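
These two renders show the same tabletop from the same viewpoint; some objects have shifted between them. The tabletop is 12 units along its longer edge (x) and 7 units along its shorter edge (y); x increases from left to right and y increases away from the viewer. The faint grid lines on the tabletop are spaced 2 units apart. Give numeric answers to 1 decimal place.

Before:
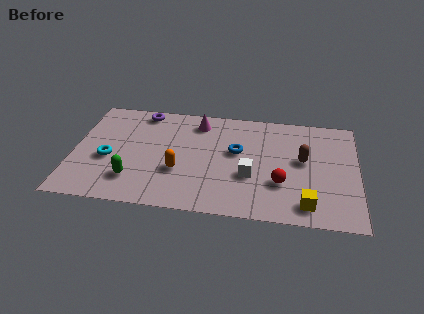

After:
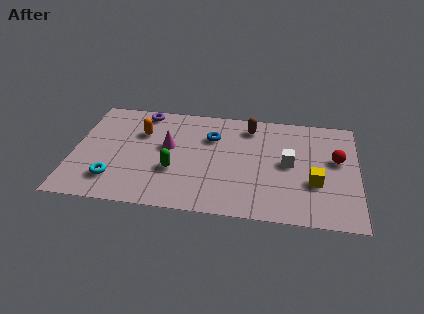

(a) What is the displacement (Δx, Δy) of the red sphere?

(2.3, 1.8)

The red sphere was at about (8.8, 2.3) and moved to about (11.1, 4.1).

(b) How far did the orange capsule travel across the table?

2.9

The orange capsule was near (4.5, 2.5) before and (2.8, 4.8) after, so it travelled √(1.7² + 2.3²) ≈ 2.9 units.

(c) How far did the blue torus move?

1.4

From (6.9, 4.1) to (5.8, 4.9), the blue torus covered √(1.1² + 0.8²) ≈ 1.4 units.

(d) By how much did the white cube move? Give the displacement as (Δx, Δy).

(1.6, 1.0)

The white cube started near (7.5, 2.6) and ended near (9.1, 3.6).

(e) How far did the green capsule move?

1.9

The green capsule was near (2.6, 1.7) before and (4.3, 2.5) after, so it travelled √(1.7² + 0.8²) ≈ 1.9 units.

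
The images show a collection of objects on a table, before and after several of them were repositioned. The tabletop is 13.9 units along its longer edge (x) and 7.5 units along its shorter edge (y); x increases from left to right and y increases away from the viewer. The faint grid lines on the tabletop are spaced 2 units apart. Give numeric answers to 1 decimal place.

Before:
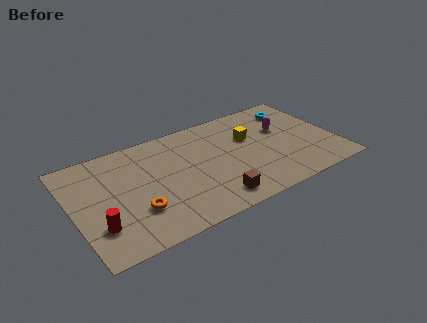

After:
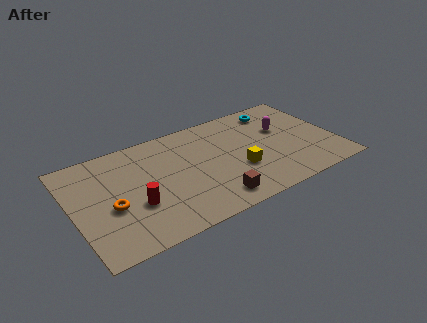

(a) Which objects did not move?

the magenta capsule and the brown cube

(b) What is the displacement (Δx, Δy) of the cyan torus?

(-1.0, 0.3)

The cyan torus was at about (12.2, 6.0) and moved to about (11.2, 6.3).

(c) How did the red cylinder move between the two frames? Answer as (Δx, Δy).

(2.0, 0.6)

From the two frames, the red cylinder sits at roughly (1.1, 2.1) before and (3.1, 2.7) after.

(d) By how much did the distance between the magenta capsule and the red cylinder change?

-2.1

They were about 10.5 units apart before and 8.4 after — 2.1 units closer together.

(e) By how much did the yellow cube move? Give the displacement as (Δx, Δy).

(-0.9, -2.1)

From the two frames, the yellow cube sits at roughly (9.5, 4.8) before and (8.6, 2.7) after.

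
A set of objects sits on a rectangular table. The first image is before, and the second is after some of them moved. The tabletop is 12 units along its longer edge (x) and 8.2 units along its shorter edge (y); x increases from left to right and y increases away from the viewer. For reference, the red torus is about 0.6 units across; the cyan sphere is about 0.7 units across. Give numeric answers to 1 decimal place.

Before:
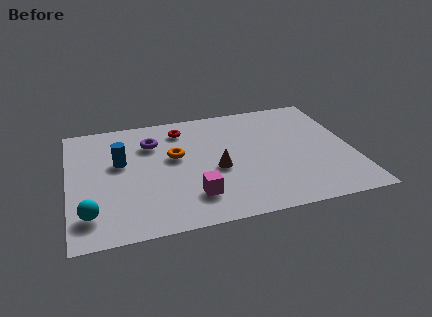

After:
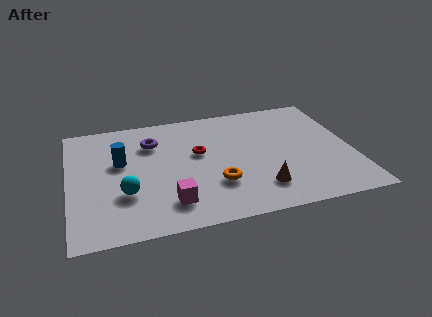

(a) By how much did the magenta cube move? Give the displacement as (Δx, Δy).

(-1.0, -0.2)

The magenta cube was at about (5.1, 1.9) and moved to about (4.1, 1.7).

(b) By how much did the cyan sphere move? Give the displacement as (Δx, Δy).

(1.5, 1.0)

The cyan sphere was at about (0.8, 1.7) and moved to about (2.3, 2.7).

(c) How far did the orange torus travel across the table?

2.8

The orange torus was near (4.5, 4.8) before and (6.1, 2.5) after, so it travelled √(1.6² + 2.3²) ≈ 2.8 units.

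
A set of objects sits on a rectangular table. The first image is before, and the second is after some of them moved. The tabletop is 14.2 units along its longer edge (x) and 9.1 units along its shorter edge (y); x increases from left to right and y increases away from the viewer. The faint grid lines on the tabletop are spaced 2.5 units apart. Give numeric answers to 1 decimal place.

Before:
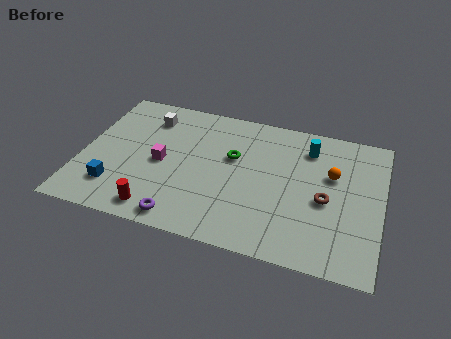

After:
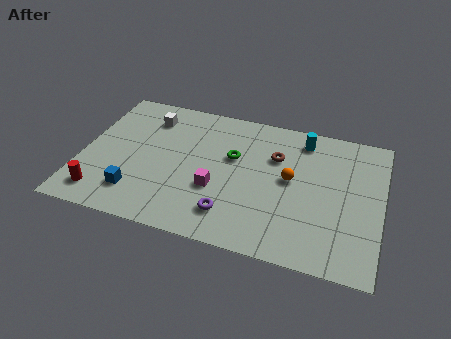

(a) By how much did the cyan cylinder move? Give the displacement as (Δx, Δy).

(-0.3, 0.5)

From the two frames, the cyan cylinder sits at roughly (10.6, 7.2) before and (10.3, 7.7) after.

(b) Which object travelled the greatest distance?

the brown torus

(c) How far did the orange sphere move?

2.1

The orange sphere was near (11.8, 5.7) before and (9.9, 4.9) after, so it travelled √(1.9² + 0.8²) ≈ 2.1 units.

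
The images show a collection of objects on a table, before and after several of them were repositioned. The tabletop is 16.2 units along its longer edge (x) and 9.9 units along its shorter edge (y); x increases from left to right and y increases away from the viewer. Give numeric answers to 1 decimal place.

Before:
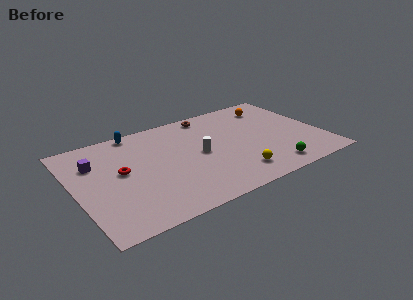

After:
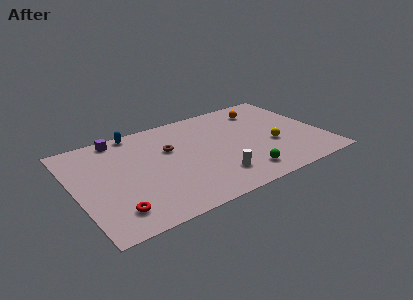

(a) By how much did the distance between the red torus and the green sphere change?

-1.8

Before: roughly 10.1 units apart; after: 8.3. That's 1.8 units closer together.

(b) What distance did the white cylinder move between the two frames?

2.8

From (8.1, 4.9) to (8.7, 2.2), the white cylinder covered √(0.6² + 2.7²) ≈ 2.8 units.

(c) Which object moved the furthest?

the brown torus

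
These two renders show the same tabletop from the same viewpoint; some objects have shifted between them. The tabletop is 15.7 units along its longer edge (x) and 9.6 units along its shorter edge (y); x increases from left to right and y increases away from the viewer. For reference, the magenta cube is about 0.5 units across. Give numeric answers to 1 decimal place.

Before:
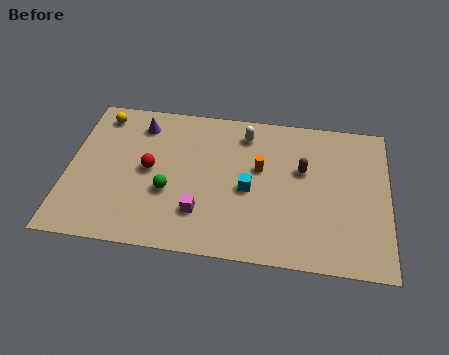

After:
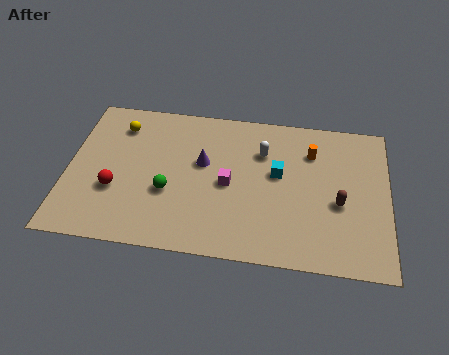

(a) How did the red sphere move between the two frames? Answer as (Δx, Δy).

(-1.6, -1.5)

From the two frames, the red sphere sits at roughly (4.0, 4.9) before and (2.4, 3.4) after.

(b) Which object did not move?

the green sphere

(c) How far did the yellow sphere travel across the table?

1.2

The yellow sphere was near (1.4, 8.2) before and (2.4, 7.6) after, so it travelled √(1.0² + 0.6²) ≈ 1.2 units.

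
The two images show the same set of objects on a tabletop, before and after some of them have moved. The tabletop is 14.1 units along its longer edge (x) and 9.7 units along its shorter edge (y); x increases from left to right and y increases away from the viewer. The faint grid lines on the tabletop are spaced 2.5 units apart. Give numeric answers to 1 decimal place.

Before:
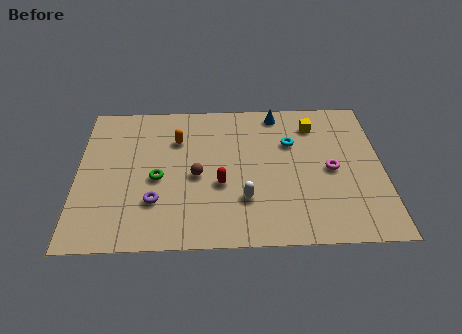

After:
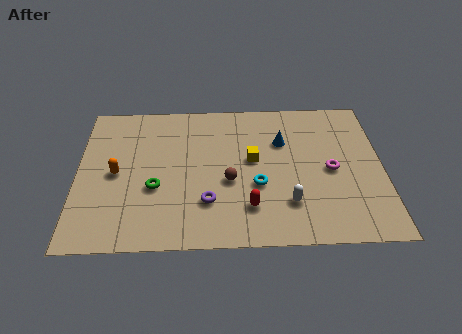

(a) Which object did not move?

the magenta torus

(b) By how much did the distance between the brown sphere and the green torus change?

+1.6

They were about 1.8 units apart before and 3.4 after — 1.6 units further apart.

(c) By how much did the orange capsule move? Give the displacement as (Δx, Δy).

(-2.8, -2.2)

The orange capsule started near (4.6, 6.9) and ended near (1.8, 4.7).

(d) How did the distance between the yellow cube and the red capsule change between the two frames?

-2.8

The distance was about 5.9 in the first image and 3.1 in the second, so they moved 2.8 units closer together.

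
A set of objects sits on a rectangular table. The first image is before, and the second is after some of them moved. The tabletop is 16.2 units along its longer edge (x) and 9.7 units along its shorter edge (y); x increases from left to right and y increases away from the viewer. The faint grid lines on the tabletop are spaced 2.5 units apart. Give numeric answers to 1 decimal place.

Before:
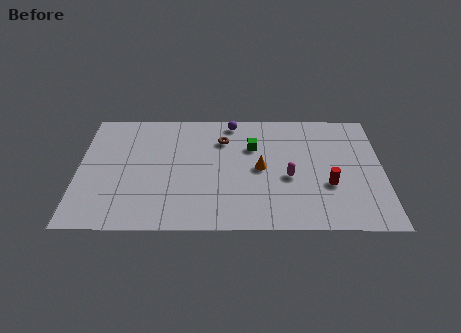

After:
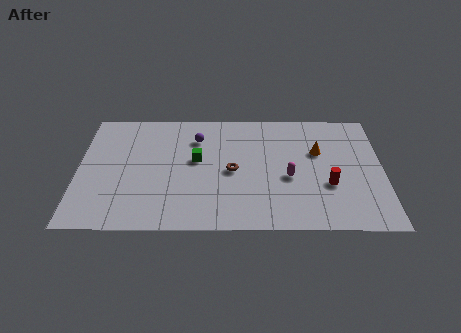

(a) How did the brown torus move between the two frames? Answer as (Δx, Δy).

(0.5, -2.6)

From the two frames, the brown torus sits at roughly (7.7, 7.2) before and (8.2, 4.6) after.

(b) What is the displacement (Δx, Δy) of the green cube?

(-3.0, -1.1)

The green cube was at about (9.3, 6.6) and moved to about (6.3, 5.5).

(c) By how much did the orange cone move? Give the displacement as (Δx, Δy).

(3.1, 1.4)

From the two frames, the orange cone sits at roughly (9.7, 4.8) before and (12.8, 6.2) after.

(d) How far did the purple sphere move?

2.4

The purple sphere was near (8.2, 8.7) before and (6.3, 7.3) after, so it travelled √(1.9² + 1.4²) ≈ 2.4 units.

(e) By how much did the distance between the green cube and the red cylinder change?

+2.2

The distance was about 5.1 in the first image and 7.3 in the second, so they moved 2.2 units further apart.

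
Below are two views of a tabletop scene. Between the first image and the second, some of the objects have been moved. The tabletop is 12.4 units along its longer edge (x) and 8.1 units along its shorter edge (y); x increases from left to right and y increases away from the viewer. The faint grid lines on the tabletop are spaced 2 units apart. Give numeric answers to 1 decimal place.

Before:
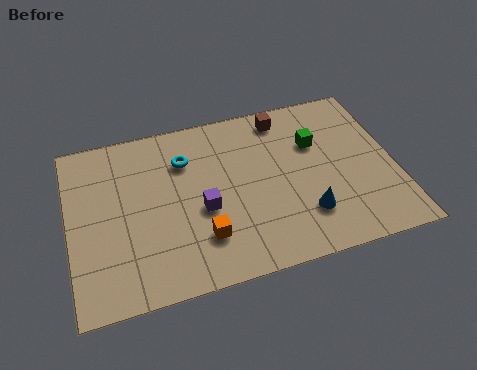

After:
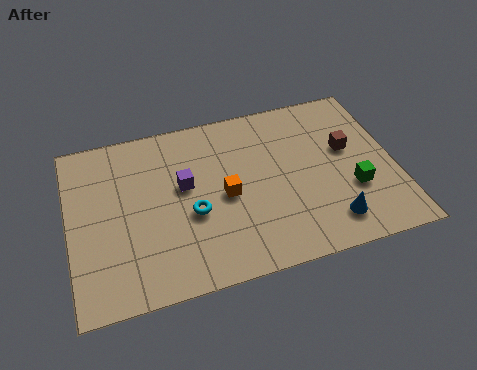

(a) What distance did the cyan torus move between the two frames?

2.6

The cyan torus was near (4.5, 5.9) before and (4.6, 3.3) after, so it travelled √(0.1² + 2.6²) ≈ 2.6 units.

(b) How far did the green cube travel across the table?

2.9

From (9.5, 5.4) to (10.7, 2.8), the green cube covered √(1.2² + 2.6²) ≈ 2.9 units.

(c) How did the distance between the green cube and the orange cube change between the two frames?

-0.8

They were about 5.7 units apart before and 4.9 after — 0.8 units closer together.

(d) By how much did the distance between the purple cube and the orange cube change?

+0.4

They were about 1.3 units apart before and 1.7 after — 0.4 units further apart.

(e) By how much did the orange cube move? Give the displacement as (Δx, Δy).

(1.0, 1.7)

The orange cube was at about (4.9, 2.1) and moved to about (5.9, 3.8).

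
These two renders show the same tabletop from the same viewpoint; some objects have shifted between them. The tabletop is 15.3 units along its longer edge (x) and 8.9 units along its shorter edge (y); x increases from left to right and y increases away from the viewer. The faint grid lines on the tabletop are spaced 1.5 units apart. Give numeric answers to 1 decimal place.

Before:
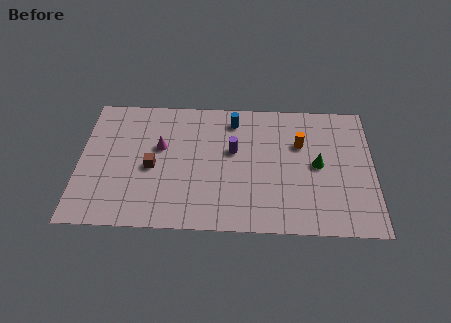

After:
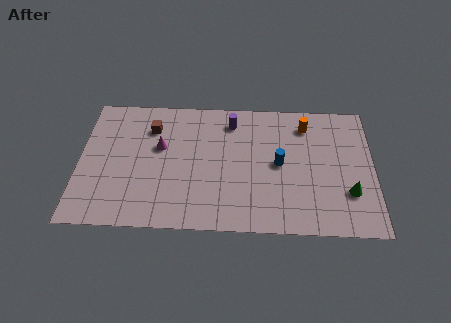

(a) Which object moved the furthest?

the blue cylinder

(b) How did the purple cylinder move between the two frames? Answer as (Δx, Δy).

(-0.1, 2.0)

The purple cylinder started near (8.0, 5.3) and ended near (7.9, 7.3).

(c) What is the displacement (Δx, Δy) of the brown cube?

(-0.1, 2.7)

The brown cube started near (3.8, 4.0) and ended near (3.7, 6.7).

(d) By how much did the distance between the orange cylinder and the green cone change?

+3.3

Before: roughly 1.7 units apart; after: 5.0. That's 3.3 units further apart.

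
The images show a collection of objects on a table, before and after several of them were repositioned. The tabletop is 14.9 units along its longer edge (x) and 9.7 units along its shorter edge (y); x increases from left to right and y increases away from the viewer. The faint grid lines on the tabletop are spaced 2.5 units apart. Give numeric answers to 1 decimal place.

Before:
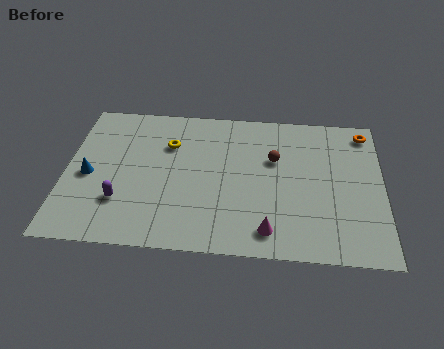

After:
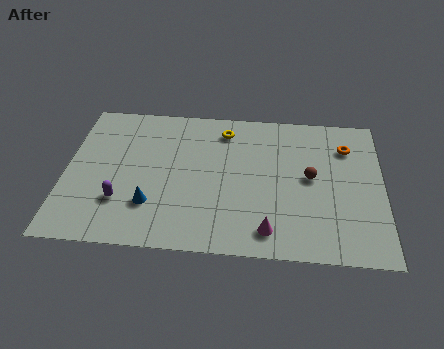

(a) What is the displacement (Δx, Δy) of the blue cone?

(3.0, -1.7)

The blue cone was at about (1.1, 4.4) and moved to about (4.1, 2.7).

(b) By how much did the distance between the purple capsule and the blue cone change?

-0.9

Before: roughly 2.3 units apart; after: 1.4. That's 0.9 units closer together.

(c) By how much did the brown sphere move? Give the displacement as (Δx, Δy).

(1.7, -1.1)

The brown sphere started near (9.8, 6.2) and ended near (11.5, 5.1).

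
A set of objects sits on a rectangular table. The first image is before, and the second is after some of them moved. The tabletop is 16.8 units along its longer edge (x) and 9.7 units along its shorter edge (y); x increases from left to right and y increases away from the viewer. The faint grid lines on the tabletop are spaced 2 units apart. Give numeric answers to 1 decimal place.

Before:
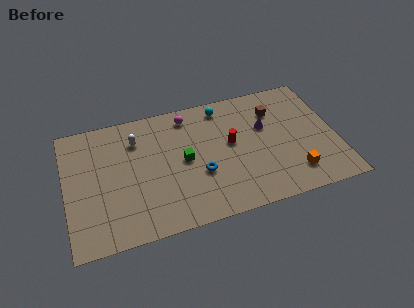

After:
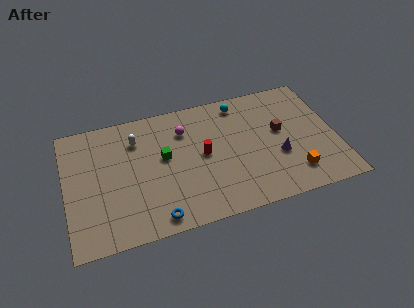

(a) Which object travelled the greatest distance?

the blue torus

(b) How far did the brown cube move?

1.7

The brown cube was near (13.2, 7.2) before and (13.4, 5.5) after, so it travelled √(0.2² + 1.7²) ≈ 1.7 units.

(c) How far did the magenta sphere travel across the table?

1.1

The magenta sphere moved from about (7.8, 8.3) to (7.5, 7.2), a distance of √(0.3² + 1.1²) ≈ 1.1.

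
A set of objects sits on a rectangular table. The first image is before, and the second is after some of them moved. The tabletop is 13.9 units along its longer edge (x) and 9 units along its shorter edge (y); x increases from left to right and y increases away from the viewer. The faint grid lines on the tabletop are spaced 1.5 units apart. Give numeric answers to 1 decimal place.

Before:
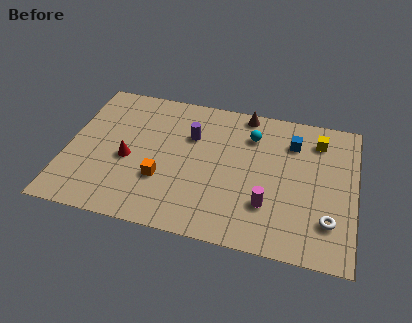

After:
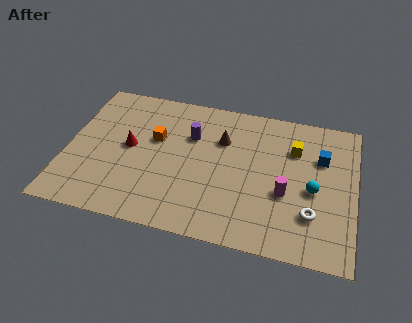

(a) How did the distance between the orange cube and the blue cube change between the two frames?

+0.8

Before: roughly 7.2 units apart; after: 8.0. That's 0.8 units further apart.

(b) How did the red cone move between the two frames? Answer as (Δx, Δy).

(0.0, 0.8)

The red cone was at about (3.0, 3.9) and moved to about (3.0, 4.7).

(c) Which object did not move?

the purple cylinder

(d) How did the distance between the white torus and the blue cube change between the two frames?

-1.3

The distance was about 4.9 in the first image and 3.6 in the second, so they moved 1.3 units closer together.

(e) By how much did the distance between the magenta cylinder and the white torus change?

-1.3

Before: roughly 2.9 units apart; after: 1.6. That's 1.3 units closer together.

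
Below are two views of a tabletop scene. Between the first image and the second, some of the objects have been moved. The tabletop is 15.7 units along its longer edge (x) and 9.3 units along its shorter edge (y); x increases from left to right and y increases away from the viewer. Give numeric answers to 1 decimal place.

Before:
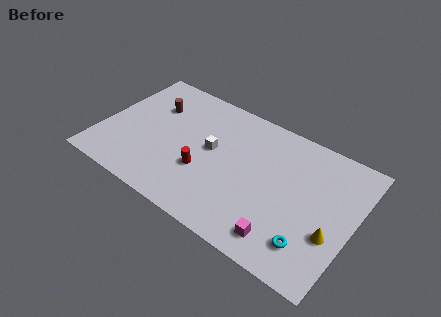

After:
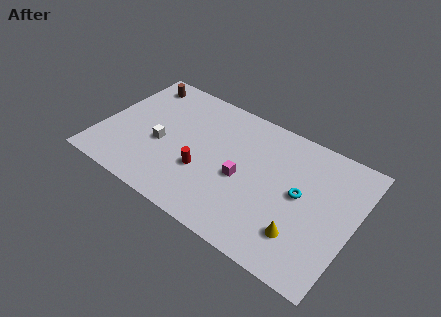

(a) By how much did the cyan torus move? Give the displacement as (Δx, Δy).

(-1.1, 2.9)

The cyan torus started near (13.5, 2.0) and ended near (12.4, 4.9).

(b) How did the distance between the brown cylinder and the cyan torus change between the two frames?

-0.4

Before: roughly 11.6 units apart; after: 11.2. That's 0.4 units closer together.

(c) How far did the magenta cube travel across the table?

4.0

The magenta cube was near (11.9, 1.5) before and (8.9, 4.1) after, so it travelled √(3.0² + 2.6²) ≈ 4.0 units.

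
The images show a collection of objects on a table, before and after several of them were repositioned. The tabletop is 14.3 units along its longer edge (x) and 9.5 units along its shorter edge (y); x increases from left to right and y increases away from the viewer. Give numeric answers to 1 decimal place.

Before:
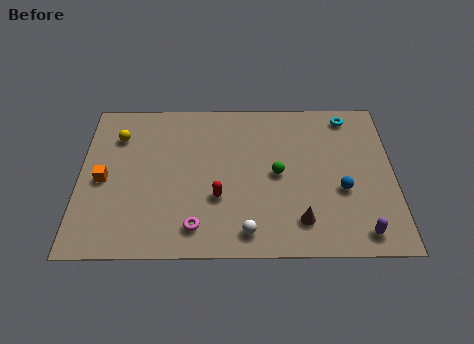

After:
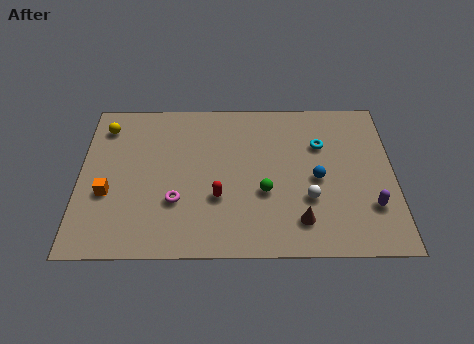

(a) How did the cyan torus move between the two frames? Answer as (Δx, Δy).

(-1.3, -1.8)

The cyan torus was at about (12.3, 8.3) and moved to about (11.0, 6.5).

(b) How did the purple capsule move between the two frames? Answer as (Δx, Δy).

(0.5, 1.5)

The purple capsule started near (12.7, 1.2) and ended near (13.2, 2.7).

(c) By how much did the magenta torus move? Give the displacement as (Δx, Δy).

(-0.9, 1.5)

The magenta torus started near (5.3, 1.6) and ended near (4.4, 3.1).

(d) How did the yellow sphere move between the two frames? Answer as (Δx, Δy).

(-0.6, 0.6)

From the two frames, the yellow sphere sits at roughly (1.7, 7.1) before and (1.1, 7.7) after.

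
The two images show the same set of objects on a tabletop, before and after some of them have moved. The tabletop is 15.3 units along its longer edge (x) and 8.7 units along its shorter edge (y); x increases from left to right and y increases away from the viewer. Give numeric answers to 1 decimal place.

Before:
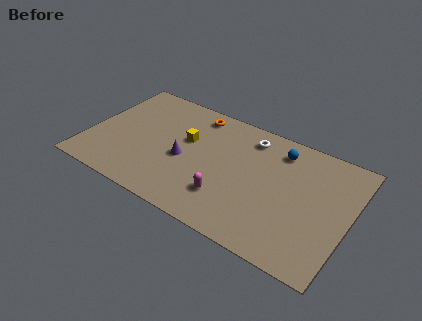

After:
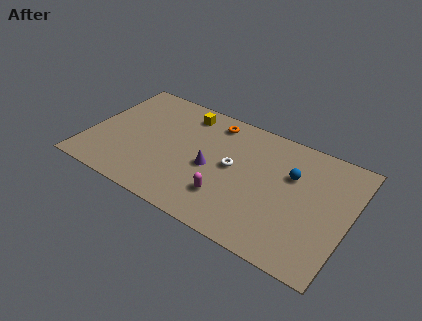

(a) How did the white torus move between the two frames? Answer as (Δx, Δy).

(-0.6, -2.6)

From the two frames, the white torus sits at roughly (9.1, 7.2) before and (8.5, 4.6) after.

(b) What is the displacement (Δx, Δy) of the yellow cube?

(-0.4, 2.0)

The yellow cube started near (5.6, 5.3) and ended near (5.2, 7.3).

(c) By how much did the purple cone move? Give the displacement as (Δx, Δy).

(1.6, 0.1)

From the two frames, the purple cone sits at roughly (5.7, 3.8) before and (7.3, 3.9) after.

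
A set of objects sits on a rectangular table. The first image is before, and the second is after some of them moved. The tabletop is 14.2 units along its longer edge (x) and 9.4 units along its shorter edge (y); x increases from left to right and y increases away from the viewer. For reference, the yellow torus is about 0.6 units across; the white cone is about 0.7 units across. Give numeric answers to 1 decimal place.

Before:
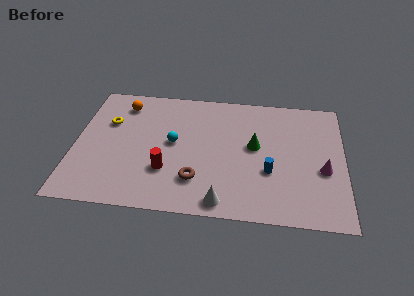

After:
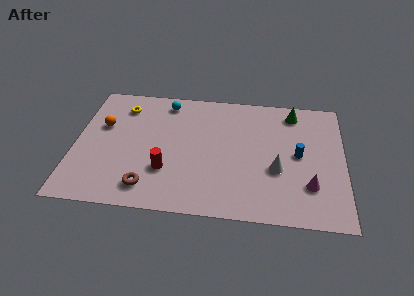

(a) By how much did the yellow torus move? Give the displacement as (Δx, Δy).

(0.7, 1.3)

The yellow torus started near (1.7, 6.2) and ended near (2.4, 7.5).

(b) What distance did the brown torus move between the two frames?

2.6

From (6.5, 2.4) to (4.0, 1.6), the brown torus covered √(2.5² + 0.8²) ≈ 2.6 units.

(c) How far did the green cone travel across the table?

3.4

The green cone moved from about (9.5, 5.2) to (11.5, 8.0), a distance of √(2.0² + 2.8²) ≈ 3.4.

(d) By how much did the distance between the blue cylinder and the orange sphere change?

+1.5

They were about 9.0 units apart before and 10.5 after — 1.5 units further apart.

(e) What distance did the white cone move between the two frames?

3.8

The white cone moved from about (7.9, 1.0) to (10.7, 3.6), a distance of √(2.8² + 2.6²) ≈ 3.8.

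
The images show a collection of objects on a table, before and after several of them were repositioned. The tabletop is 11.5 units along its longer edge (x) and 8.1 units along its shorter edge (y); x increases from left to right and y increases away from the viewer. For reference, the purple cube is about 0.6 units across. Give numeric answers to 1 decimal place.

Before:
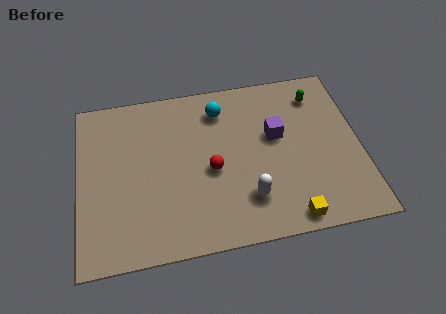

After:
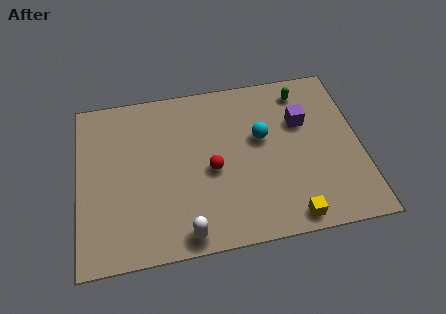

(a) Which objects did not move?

the red sphere and the yellow cube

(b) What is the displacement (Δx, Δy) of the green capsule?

(-0.6, 0.3)

The green capsule was at about (9.9, 6.5) and moved to about (9.3, 6.8).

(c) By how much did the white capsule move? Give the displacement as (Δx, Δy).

(-2.6, -1.2)

The white capsule started near (6.8, 2.0) and ended near (4.2, 0.8).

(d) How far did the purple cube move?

1.2

From (8.1, 4.8) to (9.2, 5.3), the purple cube covered √(1.1² + 0.5²) ≈ 1.2 units.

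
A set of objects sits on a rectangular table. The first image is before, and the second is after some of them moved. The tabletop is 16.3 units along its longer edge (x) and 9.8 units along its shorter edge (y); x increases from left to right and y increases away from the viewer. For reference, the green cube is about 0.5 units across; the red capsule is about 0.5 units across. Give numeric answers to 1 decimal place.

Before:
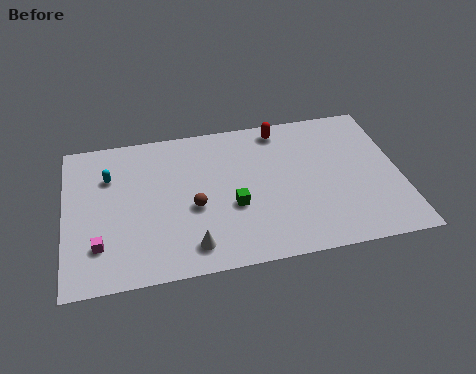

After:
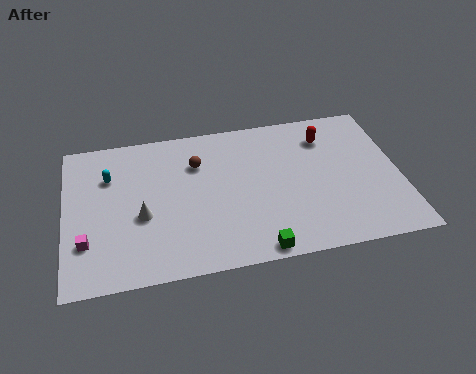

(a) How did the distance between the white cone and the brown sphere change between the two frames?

+1.6

They were about 2.5 units apart before and 4.1 after — 1.6 units further apart.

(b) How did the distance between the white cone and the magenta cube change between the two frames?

-1.5

They were about 4.5 units apart before and 3.0 after — 1.5 units closer together.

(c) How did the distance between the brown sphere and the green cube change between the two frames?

+4.8

They were about 1.9 units apart before and 6.7 after — 4.8 units further apart.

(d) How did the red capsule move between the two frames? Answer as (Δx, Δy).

(2.2, -1.0)

The red capsule was at about (10.7, 8.6) and moved to about (12.9, 7.6).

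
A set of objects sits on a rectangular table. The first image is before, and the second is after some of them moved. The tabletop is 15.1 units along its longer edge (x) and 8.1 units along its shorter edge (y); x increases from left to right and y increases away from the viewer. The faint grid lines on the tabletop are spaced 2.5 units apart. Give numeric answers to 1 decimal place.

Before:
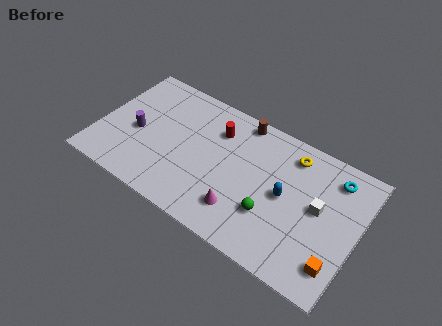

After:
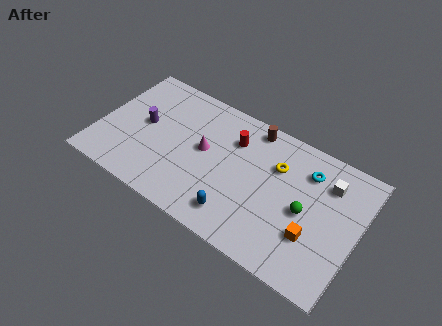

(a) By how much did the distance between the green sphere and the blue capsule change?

+2.7

Before: roughly 1.6 units apart; after: 4.3. That's 2.7 units further apart.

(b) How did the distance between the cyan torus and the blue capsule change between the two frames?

+2.3

The distance was about 3.5 in the first image and 5.8 in the second, so they moved 2.3 units further apart.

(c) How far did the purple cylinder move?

0.8

The purple cylinder moved from about (2.2, 3.6) to (2.5, 4.3), a distance of √(0.3² + 0.7²) ≈ 0.8.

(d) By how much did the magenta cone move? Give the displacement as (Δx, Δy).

(-2.6, 2.5)

The magenta cone was at about (8.7, 1.9) and moved to about (6.1, 4.4).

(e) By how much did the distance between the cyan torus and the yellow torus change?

-0.7

The distance was about 2.5 in the first image and 1.8 in the second, so they moved 0.7 units closer together.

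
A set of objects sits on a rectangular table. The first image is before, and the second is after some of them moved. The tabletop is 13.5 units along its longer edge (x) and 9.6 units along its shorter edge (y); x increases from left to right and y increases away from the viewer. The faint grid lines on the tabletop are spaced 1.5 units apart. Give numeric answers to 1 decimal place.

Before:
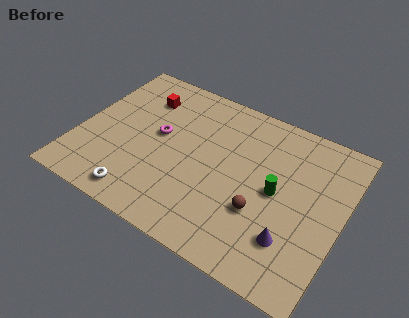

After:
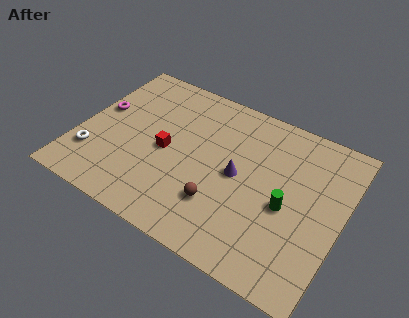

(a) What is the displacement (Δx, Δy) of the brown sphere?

(-2.0, -0.6)

The brown sphere was at about (9.6, 3.3) and moved to about (7.6, 2.7).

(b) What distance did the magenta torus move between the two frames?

3.2

The magenta torus moved from about (4.0, 5.3) to (0.8, 5.5), a distance of √(3.2² + 0.2²) ≈ 3.2.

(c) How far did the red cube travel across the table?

3.3

From (2.8, 7.3) to (4.5, 4.5), the red cube covered √(1.7² + 2.8²) ≈ 3.3 units.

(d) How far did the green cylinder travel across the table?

0.8

From (10.2, 4.8) to (10.8, 4.2), the green cylinder covered √(0.6² + 0.6²) ≈ 0.8 units.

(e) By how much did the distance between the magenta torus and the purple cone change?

-0.4

They were about 7.8 units apart before and 7.4 after — 0.4 units closer together.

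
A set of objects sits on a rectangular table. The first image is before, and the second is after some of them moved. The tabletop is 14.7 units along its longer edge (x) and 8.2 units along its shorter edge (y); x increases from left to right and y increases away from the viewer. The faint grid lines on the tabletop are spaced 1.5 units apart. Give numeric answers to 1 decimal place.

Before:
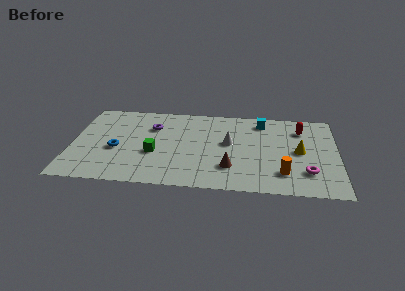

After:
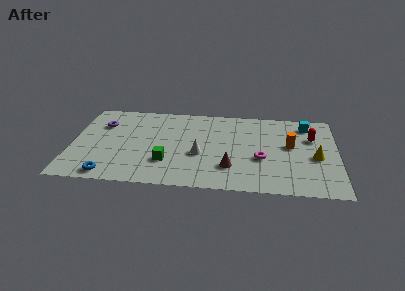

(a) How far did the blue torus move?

2.5

From (2.5, 3.4) to (2.2, 0.9), the blue torus covered √(0.3² + 2.5²) ≈ 2.5 units.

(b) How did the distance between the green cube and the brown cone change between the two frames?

-0.8

The distance was about 4.3 in the first image and 3.5 in the second, so they moved 0.8 units closer together.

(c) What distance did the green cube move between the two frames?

1.1

From (4.6, 3.2) to (5.3, 2.4), the green cube covered √(0.7² + 0.8²) ≈ 1.1 units.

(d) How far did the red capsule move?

1.0

The red capsule was near (12.7, 6.3) before and (13.3, 5.5) after, so it travelled √(0.6² + 0.8²) ≈ 1.0 units.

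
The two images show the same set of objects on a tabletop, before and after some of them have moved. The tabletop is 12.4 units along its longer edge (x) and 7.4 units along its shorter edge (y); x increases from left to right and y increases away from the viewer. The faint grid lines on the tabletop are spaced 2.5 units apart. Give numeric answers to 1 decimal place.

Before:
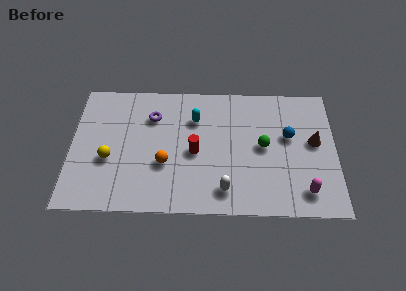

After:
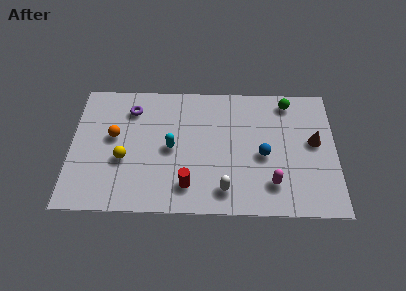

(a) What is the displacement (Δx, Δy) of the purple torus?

(-1.0, 0.4)

The purple torus was at about (3.8, 5.4) and moved to about (2.8, 5.8).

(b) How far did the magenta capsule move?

1.6

From (10.9, 1.3) to (9.4, 1.7), the magenta capsule covered √(1.5² + 0.4²) ≈ 1.6 units.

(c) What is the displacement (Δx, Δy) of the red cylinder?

(-0.3, -1.9)

The red cylinder started near (5.8, 3.4) and ended near (5.5, 1.5).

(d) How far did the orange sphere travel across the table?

2.8

The orange sphere moved from about (4.4, 2.7) to (2.0, 4.2), a distance of √(2.4² + 1.5²) ≈ 2.8.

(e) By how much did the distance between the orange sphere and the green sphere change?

+3.8

Before: roughly 4.7 units apart; after: 8.5. That's 3.8 units further apart.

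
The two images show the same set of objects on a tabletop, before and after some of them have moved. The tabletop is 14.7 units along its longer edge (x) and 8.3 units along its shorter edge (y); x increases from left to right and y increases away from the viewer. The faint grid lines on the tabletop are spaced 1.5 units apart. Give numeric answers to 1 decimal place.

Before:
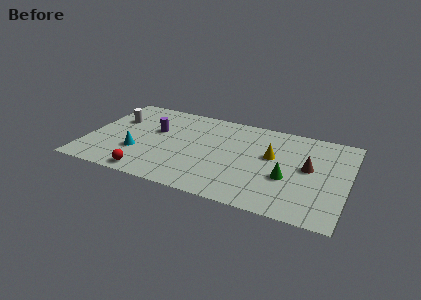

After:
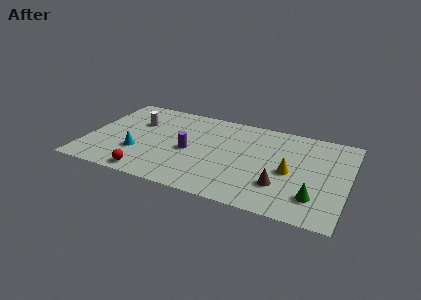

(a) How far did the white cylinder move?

1.2

The white cylinder moved from about (1.4, 5.5) to (2.6, 5.6), a distance of √(1.2² + 0.1²) ≈ 1.2.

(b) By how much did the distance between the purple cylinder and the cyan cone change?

+0.5

They were about 2.5 units apart before and 3.0 after — 0.5 units further apart.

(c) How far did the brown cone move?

2.5

The brown cone moved from about (12.5, 4.5) to (11.1, 2.4), a distance of √(1.4² + 2.1²) ≈ 2.5.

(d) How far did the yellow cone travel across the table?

1.6

The yellow cone moved from about (10.4, 4.9) to (11.5, 3.8), a distance of √(1.1² + 1.1²) ≈ 1.6.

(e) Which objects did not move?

the cyan cone and the red sphere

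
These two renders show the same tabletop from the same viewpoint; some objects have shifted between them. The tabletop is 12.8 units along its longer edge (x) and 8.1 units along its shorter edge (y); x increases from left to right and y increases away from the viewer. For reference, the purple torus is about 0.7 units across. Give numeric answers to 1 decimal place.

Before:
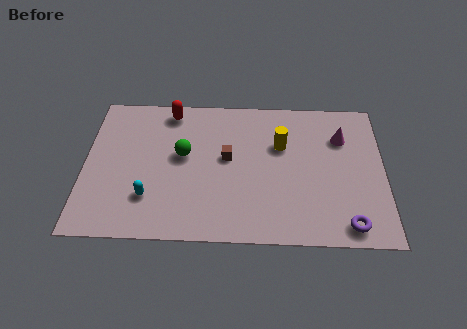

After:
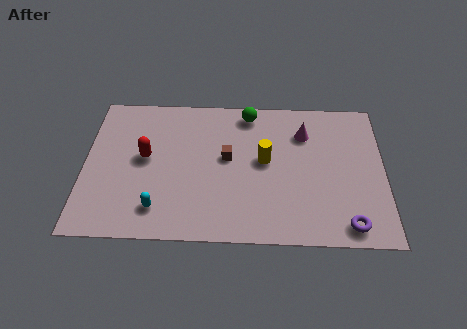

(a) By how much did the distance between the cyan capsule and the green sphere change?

+3.9

They were about 2.8 units apart before and 6.7 after — 3.9 units further apart.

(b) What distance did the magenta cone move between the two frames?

1.6

From (11.0, 5.8) to (9.4, 6.0), the magenta cone covered √(1.6² + 0.2²) ≈ 1.6 units.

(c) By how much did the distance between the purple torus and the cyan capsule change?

-0.5

They were about 8.5 units apart before and 8.0 after — 0.5 units closer together.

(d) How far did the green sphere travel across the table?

3.8

The green sphere moved from about (4.2, 4.6) to (7.0, 7.1), a distance of √(2.8² + 2.5²) ≈ 3.8.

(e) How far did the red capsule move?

2.9

The red capsule was near (3.6, 7.1) before and (2.6, 4.4) after, so it travelled √(1.0² + 2.7²) ≈ 2.9 units.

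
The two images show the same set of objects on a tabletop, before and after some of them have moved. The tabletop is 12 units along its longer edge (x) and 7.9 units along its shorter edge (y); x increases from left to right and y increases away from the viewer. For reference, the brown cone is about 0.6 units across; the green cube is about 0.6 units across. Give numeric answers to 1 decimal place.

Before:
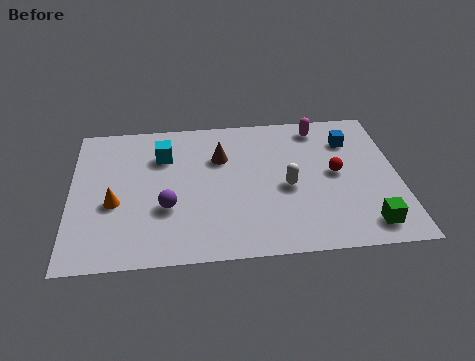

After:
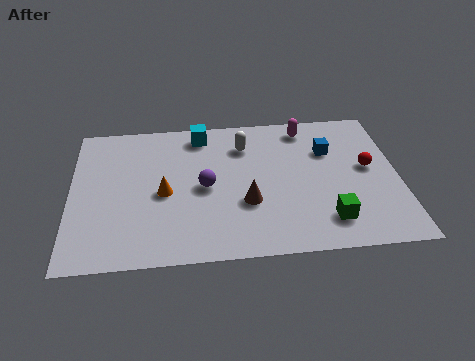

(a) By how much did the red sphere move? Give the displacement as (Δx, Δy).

(1.2, 0.2)

The red sphere was at about (9.7, 4.1) and moved to about (10.9, 4.3).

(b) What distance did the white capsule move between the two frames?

2.9

The white capsule was near (7.9, 3.5) before and (6.4, 6.0) after, so it travelled √(1.5² + 2.5²) ≈ 2.9 units.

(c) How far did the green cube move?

1.5

The green cube was near (10.7, 1.2) before and (9.3, 1.6) after, so it travelled √(1.4² + 0.4²) ≈ 1.5 units.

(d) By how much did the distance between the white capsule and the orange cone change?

-2.5

The distance was about 6.3 in the first image and 3.8 in the second, so they moved 2.5 units closer together.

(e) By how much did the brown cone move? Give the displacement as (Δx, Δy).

(0.9, -2.6)

The brown cone was at about (5.5, 5.4) and moved to about (6.4, 2.8).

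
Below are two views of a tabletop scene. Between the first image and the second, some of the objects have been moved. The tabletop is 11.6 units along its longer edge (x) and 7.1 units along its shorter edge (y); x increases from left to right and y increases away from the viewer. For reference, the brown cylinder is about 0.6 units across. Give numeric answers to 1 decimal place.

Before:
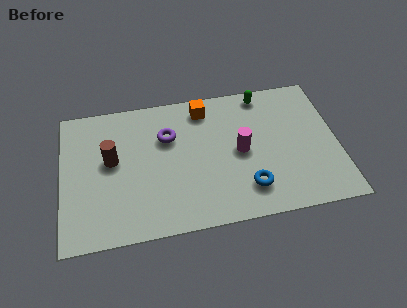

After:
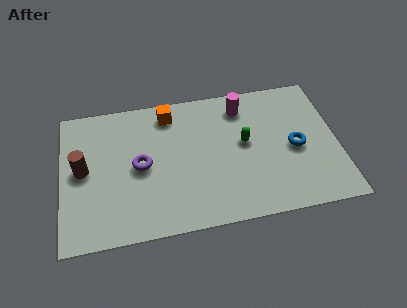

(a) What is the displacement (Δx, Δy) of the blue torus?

(2.1, 1.7)

The blue torus was at about (7.7, 1.6) and moved to about (9.8, 3.3).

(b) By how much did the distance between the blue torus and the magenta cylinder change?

+1.4

They were about 1.9 units apart before and 3.3 after — 1.4 units further apart.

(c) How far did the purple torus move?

1.8

The purple torus was near (4.5, 4.8) before and (3.3, 3.5) after, so it travelled √(1.2² + 1.3²) ≈ 1.8 units.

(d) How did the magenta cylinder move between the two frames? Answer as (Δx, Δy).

(0.2, 2.3)

From the two frames, the magenta cylinder sits at roughly (7.5, 3.5) before and (7.7, 5.8) after.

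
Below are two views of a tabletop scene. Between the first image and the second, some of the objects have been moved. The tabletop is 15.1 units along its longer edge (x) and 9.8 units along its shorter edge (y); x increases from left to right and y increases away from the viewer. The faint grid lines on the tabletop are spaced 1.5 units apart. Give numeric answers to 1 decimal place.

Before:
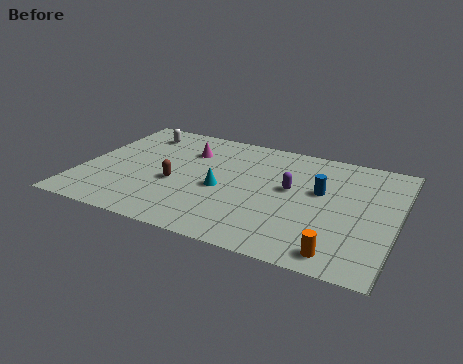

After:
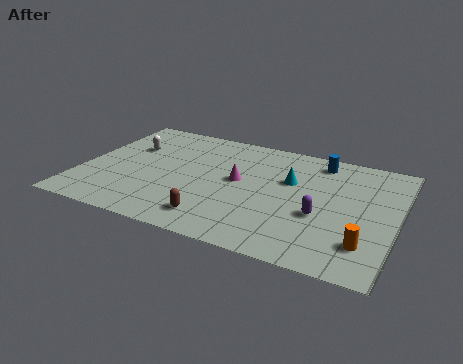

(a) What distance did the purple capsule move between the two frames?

2.3

The purple capsule was near (10.0, 5.5) before and (11.6, 3.8) after, so it travelled √(1.6² + 1.7²) ≈ 2.3 units.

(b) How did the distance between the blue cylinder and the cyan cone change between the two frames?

-2.3

They were about 4.8 units apart before and 2.5 after — 2.3 units closer together.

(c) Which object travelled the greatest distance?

the cyan cone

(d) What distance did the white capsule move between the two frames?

1.5

The white capsule moved from about (2.2, 8.0) to (2.0, 6.5), a distance of √(0.2² + 1.5²) ≈ 1.5.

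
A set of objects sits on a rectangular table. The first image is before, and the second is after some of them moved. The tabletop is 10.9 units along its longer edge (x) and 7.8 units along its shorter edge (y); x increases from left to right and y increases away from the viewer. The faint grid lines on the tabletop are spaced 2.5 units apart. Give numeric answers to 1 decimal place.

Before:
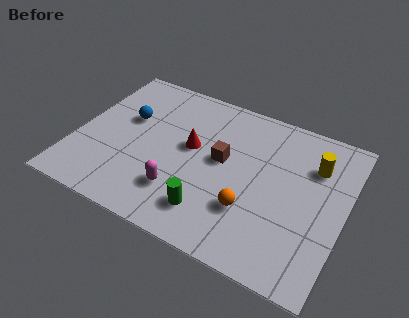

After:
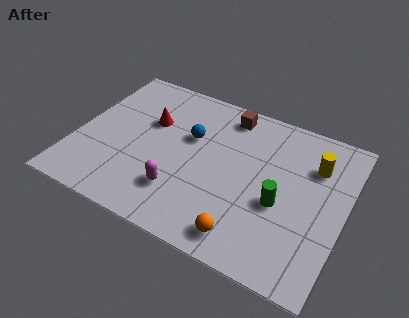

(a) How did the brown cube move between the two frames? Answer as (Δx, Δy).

(-0.1, 2.4)

The brown cube was at about (5.9, 4.3) and moved to about (5.8, 6.7).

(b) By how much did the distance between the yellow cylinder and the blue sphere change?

-2.6

The distance was about 7.6 in the first image and 5.0 in the second, so they moved 2.6 units closer together.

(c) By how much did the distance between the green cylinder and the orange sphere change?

+0.7

They were about 1.7 units apart before and 2.4 after — 0.7 units further apart.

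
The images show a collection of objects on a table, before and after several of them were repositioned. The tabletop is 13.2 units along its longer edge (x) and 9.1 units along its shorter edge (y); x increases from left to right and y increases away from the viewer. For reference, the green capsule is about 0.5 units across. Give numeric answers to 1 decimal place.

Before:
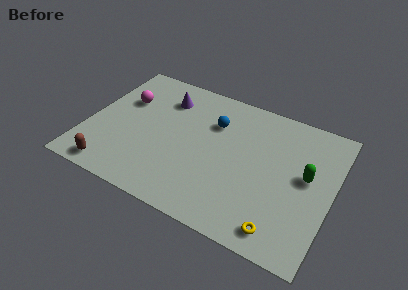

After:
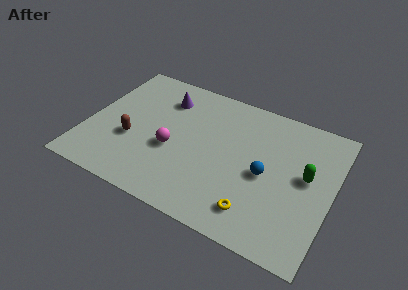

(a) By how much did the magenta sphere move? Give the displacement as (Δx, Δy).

(3.0, -2.3)

The magenta sphere was at about (1.7, 6.0) and moved to about (4.7, 3.7).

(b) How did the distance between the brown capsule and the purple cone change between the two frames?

-2.5

They were about 6.3 units apart before and 3.8 after — 2.5 units closer together.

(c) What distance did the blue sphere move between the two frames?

3.8

The blue sphere moved from about (6.6, 6.4) to (9.7, 4.2), a distance of √(3.1² + 2.2²) ≈ 3.8.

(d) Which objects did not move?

the purple cone and the green capsule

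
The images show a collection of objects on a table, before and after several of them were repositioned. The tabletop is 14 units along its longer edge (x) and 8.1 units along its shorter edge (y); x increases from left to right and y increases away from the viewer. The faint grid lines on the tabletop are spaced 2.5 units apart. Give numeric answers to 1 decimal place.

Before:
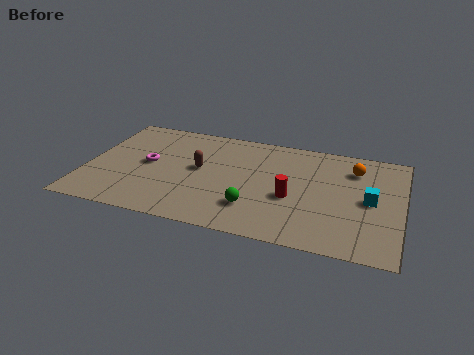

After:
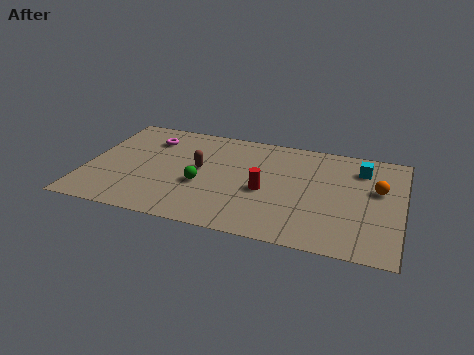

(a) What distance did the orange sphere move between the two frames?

1.7

From (11.8, 6.2) to (12.9, 4.9), the orange sphere covered √(1.1² + 1.3²) ≈ 1.7 units.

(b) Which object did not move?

the brown capsule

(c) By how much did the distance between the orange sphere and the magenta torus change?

+1.1

The distance was about 9.3 in the first image and 10.4 in the second, so they moved 1.1 units further apart.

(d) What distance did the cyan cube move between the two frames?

2.4

The cyan cube was near (12.6, 4.0) before and (12.1, 6.3) after, so it travelled √(0.5² + 2.3²) ≈ 2.4 units.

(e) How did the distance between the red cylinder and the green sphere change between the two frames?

+0.8

The distance was about 2.0 in the first image and 2.8 in the second, so they moved 0.8 units further apart.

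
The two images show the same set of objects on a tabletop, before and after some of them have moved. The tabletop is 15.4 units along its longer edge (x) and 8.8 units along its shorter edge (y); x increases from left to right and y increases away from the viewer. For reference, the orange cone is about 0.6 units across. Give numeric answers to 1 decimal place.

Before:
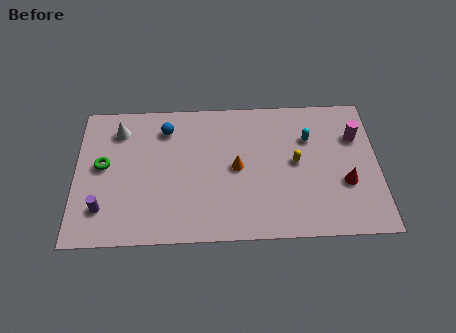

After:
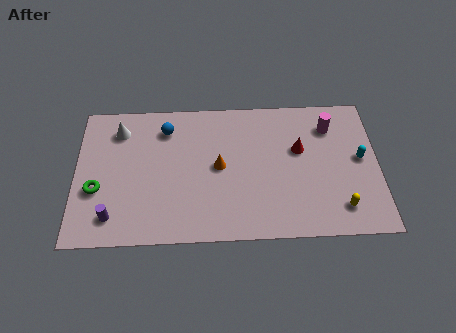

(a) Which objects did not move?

the blue sphere and the white cone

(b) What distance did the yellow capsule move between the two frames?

3.6

From (11.2, 4.6) to (13.4, 1.7), the yellow capsule covered √(2.2² + 2.9²) ≈ 3.6 units.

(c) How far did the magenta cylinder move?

1.5

The magenta cylinder was near (14.3, 6.1) before and (13.0, 6.8) after, so it travelled √(1.3² + 0.7²) ≈ 1.5 units.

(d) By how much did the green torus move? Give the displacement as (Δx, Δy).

(-0.3, -1.5)

From the two frames, the green torus sits at roughly (1.4, 4.8) before and (1.1, 3.3) after.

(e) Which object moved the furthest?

the yellow capsule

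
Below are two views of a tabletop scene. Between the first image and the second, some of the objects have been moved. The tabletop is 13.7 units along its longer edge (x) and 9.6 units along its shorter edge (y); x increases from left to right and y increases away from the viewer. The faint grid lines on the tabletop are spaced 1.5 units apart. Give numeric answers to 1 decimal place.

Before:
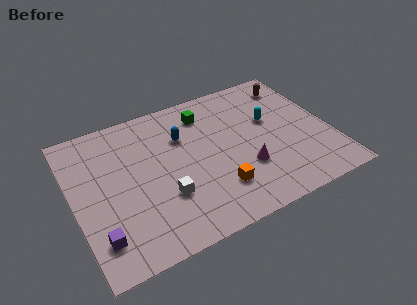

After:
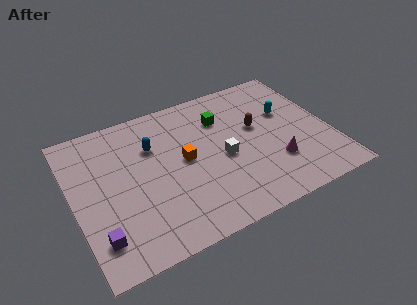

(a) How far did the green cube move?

1.1

The green cube moved from about (7.4, 7.7) to (8.2, 7.0), a distance of √(0.8² + 0.7²) ≈ 1.1.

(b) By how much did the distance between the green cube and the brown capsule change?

-2.7

The distance was about 4.9 in the first image and 2.2 in the second, so they moved 2.7 units closer together.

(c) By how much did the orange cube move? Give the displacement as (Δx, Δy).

(-1.4, 2.6)

The orange cube started near (7.3, 2.4) and ended near (5.9, 5.0).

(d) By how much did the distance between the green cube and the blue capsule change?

+2.0

The distance was about 1.8 in the first image and 3.8 in the second, so they moved 2.0 units further apart.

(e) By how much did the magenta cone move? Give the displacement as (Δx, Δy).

(1.6, -0.3)

The magenta cone was at about (8.9, 3.1) and moved to about (10.5, 2.8).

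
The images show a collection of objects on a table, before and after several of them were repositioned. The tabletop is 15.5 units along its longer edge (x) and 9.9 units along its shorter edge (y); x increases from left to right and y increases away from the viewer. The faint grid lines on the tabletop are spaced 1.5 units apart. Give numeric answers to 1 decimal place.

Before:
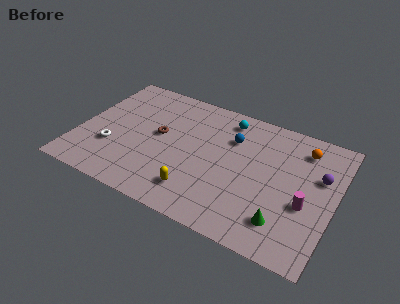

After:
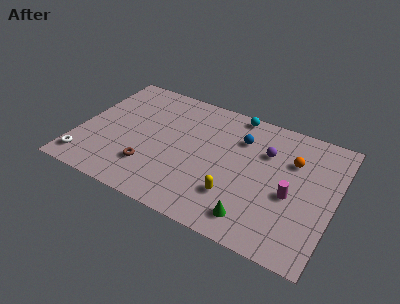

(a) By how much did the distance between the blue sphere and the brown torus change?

+2.2

Before: roughly 4.6 units apart; after: 6.8. That's 2.2 units further apart.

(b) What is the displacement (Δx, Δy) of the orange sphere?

(-0.5, -1.2)

The orange sphere was at about (13.3, 8.0) and moved to about (12.8, 6.8).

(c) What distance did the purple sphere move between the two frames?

3.3

The purple sphere was near (14.5, 6.3) before and (11.2, 6.8) after, so it travelled √(3.3² + 0.5²) ≈ 3.3 units.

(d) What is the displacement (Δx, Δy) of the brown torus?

(-0.2, -2.8)

From the two frames, the brown torus sits at roughly (4.8, 5.4) before and (4.6, 2.6) after.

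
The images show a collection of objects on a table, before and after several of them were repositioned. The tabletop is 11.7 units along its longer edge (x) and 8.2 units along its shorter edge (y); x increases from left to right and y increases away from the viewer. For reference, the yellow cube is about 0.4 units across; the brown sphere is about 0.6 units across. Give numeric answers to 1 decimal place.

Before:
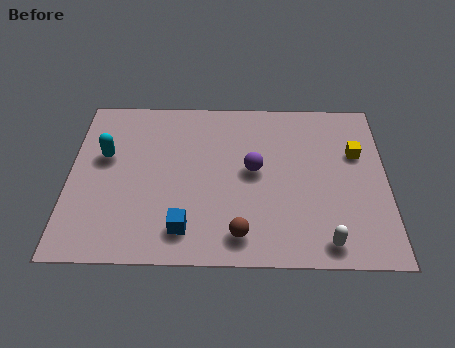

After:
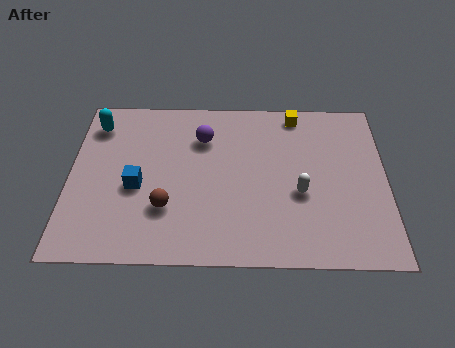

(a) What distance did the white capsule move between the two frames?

2.5

From (9.4, 1.0) to (8.5, 3.3), the white capsule covered √(0.9² + 2.3²) ≈ 2.5 units.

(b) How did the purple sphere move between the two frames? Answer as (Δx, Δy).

(-1.9, 1.6)

From the two frames, the purple sphere sits at roughly (6.8, 4.4) before and (4.9, 6.0) after.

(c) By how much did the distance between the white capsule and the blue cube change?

+0.9

Before: roughly 5.1 units apart; after: 6.0. That's 0.9 units further apart.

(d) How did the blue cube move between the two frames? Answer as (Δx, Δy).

(-1.8, 2.0)

The blue cube started near (4.3, 1.5) and ended near (2.5, 3.5).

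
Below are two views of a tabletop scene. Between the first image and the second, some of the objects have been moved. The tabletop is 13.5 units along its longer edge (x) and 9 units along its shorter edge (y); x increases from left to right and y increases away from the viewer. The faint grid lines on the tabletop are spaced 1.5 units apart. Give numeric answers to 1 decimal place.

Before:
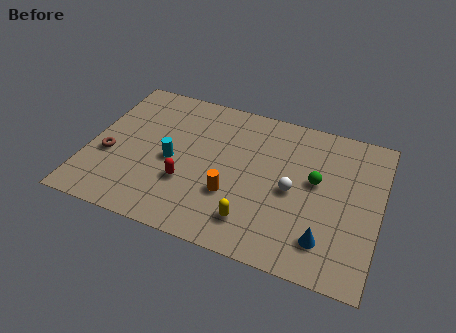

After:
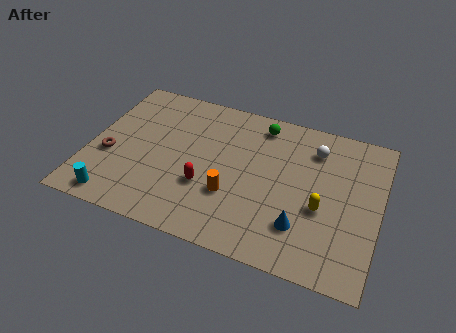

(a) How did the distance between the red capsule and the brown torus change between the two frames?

+0.9

Before: roughly 3.7 units apart; after: 4.6. That's 0.9 units further apart.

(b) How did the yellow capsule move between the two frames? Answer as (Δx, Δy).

(3.0, 1.8)

The yellow capsule was at about (7.9, 1.8) and moved to about (10.9, 3.6).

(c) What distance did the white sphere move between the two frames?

2.9

The white sphere was near (9.5, 4.2) before and (10.3, 7.0) after, so it travelled √(0.8² + 2.8²) ≈ 2.9 units.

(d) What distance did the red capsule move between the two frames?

0.9

The red capsule was near (4.7, 3.0) before and (5.6, 3.1) after, so it travelled √(0.9² + 0.1²) ≈ 0.9 units.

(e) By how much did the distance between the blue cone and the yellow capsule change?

-1.8

Before: roughly 3.3 units apart; after: 1.5. That's 1.8 units closer together.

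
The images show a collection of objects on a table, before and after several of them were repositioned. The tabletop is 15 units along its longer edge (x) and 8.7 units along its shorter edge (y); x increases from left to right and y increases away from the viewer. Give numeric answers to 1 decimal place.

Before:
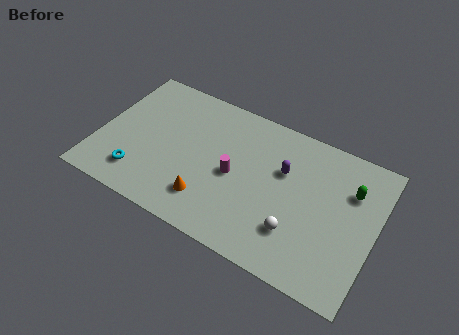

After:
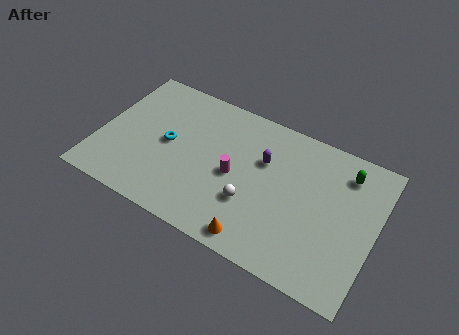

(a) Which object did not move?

the magenta cylinder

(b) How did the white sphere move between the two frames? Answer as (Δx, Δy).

(-2.5, 0.5)

The white sphere was at about (11.0, 2.4) and moved to about (8.5, 2.9).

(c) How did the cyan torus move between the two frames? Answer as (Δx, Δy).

(1.2, 2.6)

From the two frames, the cyan torus sits at roughly (2.5, 1.8) before and (3.7, 4.4) after.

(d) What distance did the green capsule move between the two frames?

1.0

From (13.5, 6.1) to (13.1, 7.0), the green capsule covered √(0.4² + 0.9²) ≈ 1.0 units.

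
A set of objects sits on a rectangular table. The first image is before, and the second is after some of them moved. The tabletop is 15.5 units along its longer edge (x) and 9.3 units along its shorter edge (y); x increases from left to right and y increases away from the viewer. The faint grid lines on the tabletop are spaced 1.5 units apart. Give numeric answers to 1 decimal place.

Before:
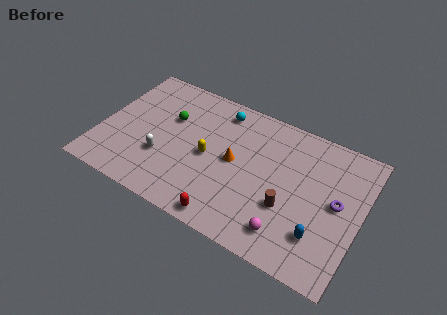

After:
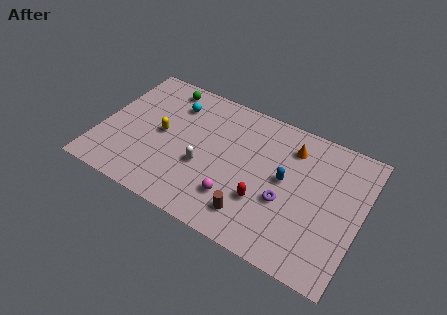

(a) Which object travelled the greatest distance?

the orange cone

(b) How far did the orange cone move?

4.0

The orange cone moved from about (8.0, 4.8) to (11.1, 7.3), a distance of √(3.1² + 2.5²) ≈ 4.0.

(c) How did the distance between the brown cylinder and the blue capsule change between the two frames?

+1.3

The distance was about 2.2 in the first image and 3.5 in the second, so they moved 1.3 units further apart.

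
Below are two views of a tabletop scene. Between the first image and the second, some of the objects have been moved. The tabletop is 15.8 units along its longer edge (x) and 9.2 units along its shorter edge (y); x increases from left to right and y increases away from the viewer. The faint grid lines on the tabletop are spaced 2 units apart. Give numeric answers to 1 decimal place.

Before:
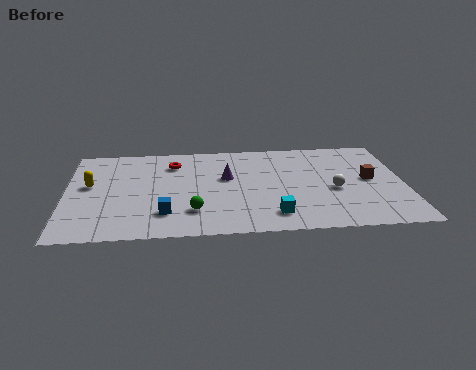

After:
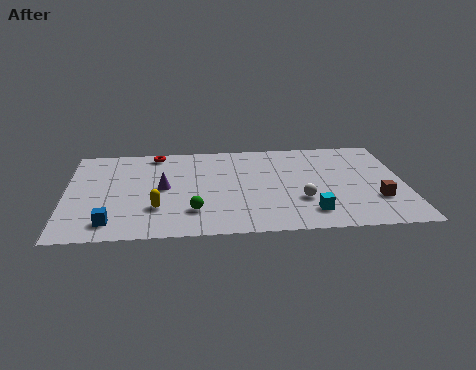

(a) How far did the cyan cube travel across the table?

1.7

The cyan cube moved from about (9.6, 1.7) to (11.3, 1.8), a distance of √(1.7² + 0.1²) ≈ 1.7.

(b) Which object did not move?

the green sphere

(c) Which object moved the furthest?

the yellow capsule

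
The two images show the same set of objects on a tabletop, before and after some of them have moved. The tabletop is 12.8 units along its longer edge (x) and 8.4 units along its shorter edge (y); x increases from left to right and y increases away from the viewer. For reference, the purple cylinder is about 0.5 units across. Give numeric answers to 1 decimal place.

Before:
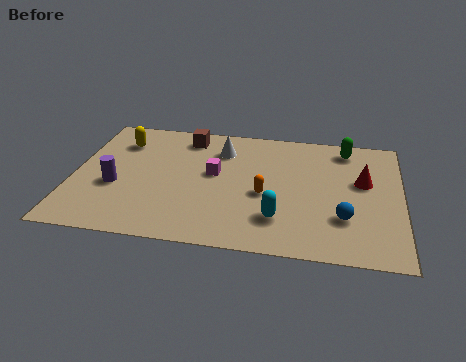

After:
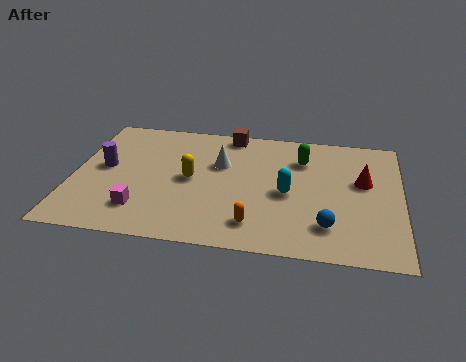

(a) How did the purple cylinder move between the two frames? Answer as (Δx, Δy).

(-0.5, 1.2)

The purple cylinder was at about (1.7, 3.3) and moved to about (1.2, 4.5).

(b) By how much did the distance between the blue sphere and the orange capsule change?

-0.5

Before: roughly 3.3 units apart; after: 2.8. That's 0.5 units closer together.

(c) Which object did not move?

the red cone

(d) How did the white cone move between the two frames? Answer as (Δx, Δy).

(0.0, -1.0)

The white cone was at about (5.7, 6.4) and moved to about (5.7, 5.4).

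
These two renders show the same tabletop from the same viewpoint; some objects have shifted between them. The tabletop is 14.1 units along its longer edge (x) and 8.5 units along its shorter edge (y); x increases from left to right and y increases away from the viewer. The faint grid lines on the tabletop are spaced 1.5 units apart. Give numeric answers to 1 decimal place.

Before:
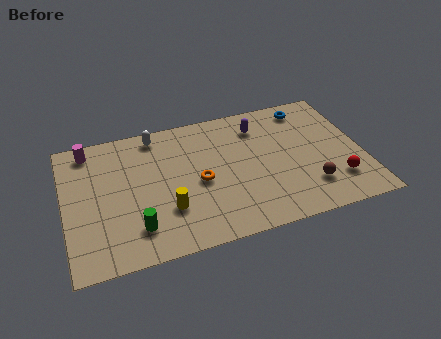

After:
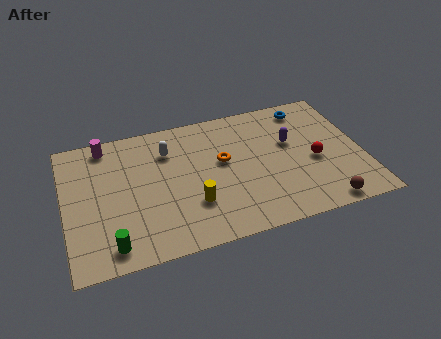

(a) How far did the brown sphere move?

1.4

The brown sphere moved from about (11.4, 2.1) to (11.9, 0.8), a distance of √(0.5² + 1.3²) ≈ 1.4.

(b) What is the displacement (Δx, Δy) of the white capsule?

(0.5, -1.2)

The white capsule was at about (4.5, 7.5) and moved to about (5.0, 6.3).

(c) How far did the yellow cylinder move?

1.2

The yellow cylinder was near (4.7, 2.6) before and (5.9, 2.6) after, so it travelled √(1.2² + 0.0²) ≈ 1.2 units.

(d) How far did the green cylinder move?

1.4

The green cylinder was near (3.2, 1.9) before and (2.0, 1.2) after, so it travelled √(1.2² + 0.7²) ≈ 1.4 units.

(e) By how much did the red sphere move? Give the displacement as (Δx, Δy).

(-0.9, 1.6)

The red sphere started near (12.7, 2.1) and ended near (11.8, 3.7).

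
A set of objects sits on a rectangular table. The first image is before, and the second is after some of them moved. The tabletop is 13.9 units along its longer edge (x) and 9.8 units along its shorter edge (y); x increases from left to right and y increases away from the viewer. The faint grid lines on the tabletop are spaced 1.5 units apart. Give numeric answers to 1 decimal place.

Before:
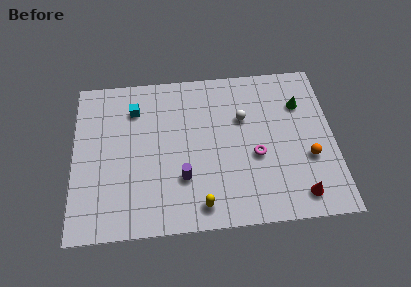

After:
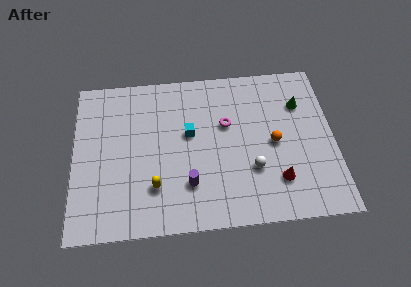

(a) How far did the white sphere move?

3.2

The white sphere moved from about (9.1, 6.4) to (9.5, 3.2), a distance of √(0.4² + 3.2²) ≈ 3.2.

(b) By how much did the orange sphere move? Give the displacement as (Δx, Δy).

(-1.8, 1.1)

From the two frames, the orange sphere sits at roughly (12.5, 3.6) before and (10.7, 4.7) after.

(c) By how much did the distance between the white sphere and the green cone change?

+1.5

Before: roughly 3.2 units apart; after: 4.7. That's 1.5 units further apart.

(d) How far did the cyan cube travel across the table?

3.4

From (3.3, 7.5) to (6.2, 5.7), the cyan cube covered √(2.9² + 1.8²) ≈ 3.4 units.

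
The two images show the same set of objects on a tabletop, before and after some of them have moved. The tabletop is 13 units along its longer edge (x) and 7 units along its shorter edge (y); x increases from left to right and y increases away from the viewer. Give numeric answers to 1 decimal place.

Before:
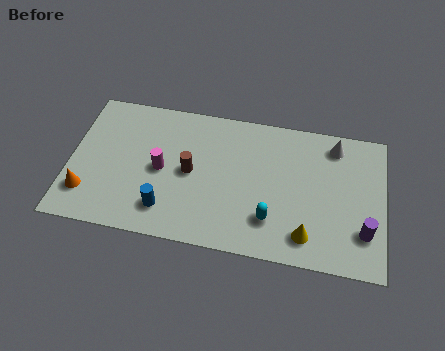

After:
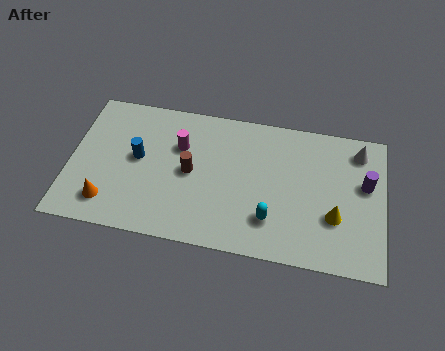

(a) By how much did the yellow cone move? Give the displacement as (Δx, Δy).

(1.1, 1.1)

From the two frames, the yellow cone sits at roughly (9.9, 1.3) before and (11.0, 2.4) after.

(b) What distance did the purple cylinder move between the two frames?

2.3

The purple cylinder was near (12.2, 1.9) before and (12.2, 4.2) after, so it travelled √(0.0² + 2.3²) ≈ 2.3 units.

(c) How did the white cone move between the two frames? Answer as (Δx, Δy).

(1.0, -0.1)

The white cone was at about (10.9, 5.9) and moved to about (11.9, 5.8).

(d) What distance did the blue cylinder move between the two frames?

2.6

From (4.1, 1.5) to (2.8, 3.8), the blue cylinder covered √(1.3² + 2.3²) ≈ 2.6 units.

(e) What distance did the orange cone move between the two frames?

0.9

The orange cone moved from about (0.8, 1.7) to (1.7, 1.4), a distance of √(0.9² + 0.3²) ≈ 0.9.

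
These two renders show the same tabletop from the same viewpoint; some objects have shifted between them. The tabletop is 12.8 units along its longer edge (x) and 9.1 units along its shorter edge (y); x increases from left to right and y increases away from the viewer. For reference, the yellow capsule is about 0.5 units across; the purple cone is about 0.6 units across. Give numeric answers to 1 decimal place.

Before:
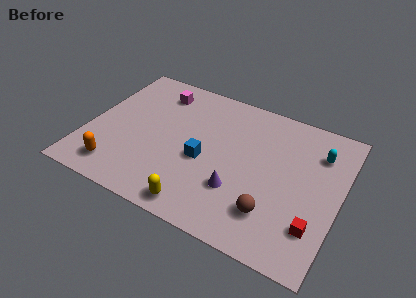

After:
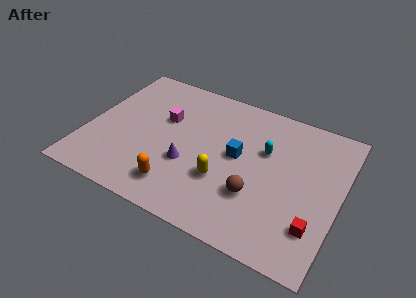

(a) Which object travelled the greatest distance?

the orange capsule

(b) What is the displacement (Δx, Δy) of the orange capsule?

(3.1, 0.2)

The orange capsule started near (1.9, 1.5) and ended near (5.0, 1.7).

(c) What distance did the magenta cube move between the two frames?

1.8

The magenta cube moved from about (3.1, 7.4) to (3.7, 5.7), a distance of √(0.6² + 1.7²) ≈ 1.8.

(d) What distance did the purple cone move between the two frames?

2.6

The purple cone moved from about (7.9, 2.8) to (5.3, 3.3), a distance of √(2.6² + 0.5²) ≈ 2.6.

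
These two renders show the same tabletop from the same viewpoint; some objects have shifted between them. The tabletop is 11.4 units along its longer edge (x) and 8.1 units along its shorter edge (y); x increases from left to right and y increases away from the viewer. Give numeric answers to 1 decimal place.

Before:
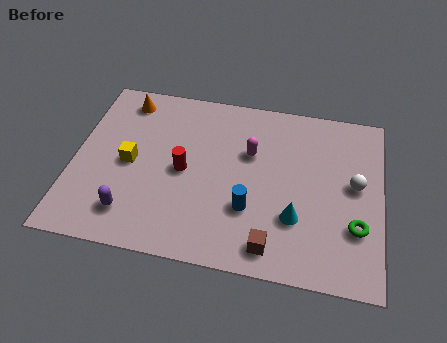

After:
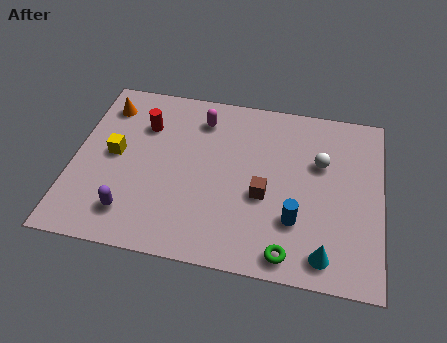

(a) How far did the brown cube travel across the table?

2.2

From (7.5, 1.1) to (7.1, 3.3), the brown cube covered √(0.4² + 2.2²) ≈ 2.2 units.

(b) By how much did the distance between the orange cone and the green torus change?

-0.8

The distance was about 9.8 in the first image and 9.0 in the second, so they moved 0.8 units closer together.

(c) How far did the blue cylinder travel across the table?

1.7

The blue cylinder was near (6.6, 2.6) before and (8.3, 2.4) after, so it travelled √(1.7² + 0.2²) ≈ 1.7 units.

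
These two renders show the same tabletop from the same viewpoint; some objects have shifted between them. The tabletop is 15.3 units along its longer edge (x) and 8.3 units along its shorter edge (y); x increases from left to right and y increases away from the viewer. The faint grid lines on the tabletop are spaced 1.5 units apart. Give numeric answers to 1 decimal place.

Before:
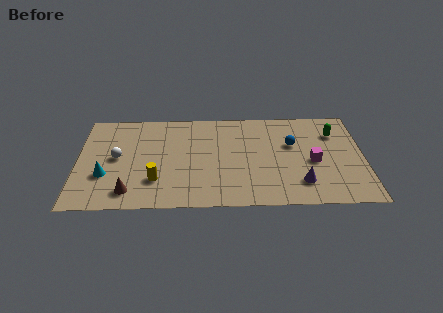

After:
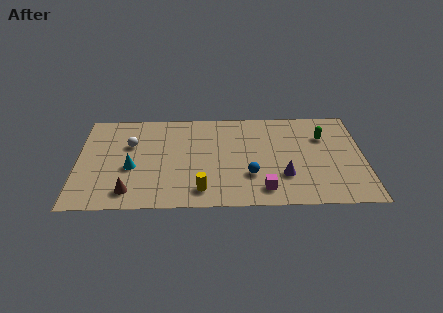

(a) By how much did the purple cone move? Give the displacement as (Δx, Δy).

(-0.9, 0.6)

From the two frames, the purple cone sits at roughly (11.9, 1.9) before and (11.0, 2.5) after.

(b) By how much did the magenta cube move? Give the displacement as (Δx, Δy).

(-2.7, -2.3)

The magenta cube started near (12.6, 3.7) and ended near (9.9, 1.4).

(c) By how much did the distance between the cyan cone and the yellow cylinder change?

+1.5

The distance was about 2.7 in the first image and 4.2 in the second, so they moved 1.5 units further apart.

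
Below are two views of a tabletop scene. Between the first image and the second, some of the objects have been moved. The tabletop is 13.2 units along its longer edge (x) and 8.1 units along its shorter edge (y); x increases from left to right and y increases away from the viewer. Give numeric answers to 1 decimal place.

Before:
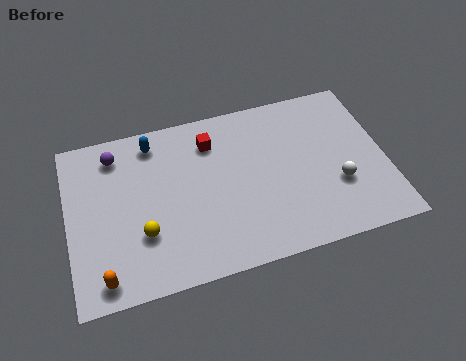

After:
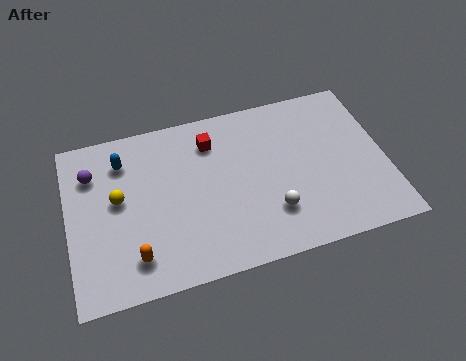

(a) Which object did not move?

the red cube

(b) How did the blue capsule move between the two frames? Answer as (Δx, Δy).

(-1.3, -0.6)

The blue capsule started near (3.7, 6.9) and ended near (2.4, 6.3).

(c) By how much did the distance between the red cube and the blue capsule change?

+1.2

The distance was about 2.5 in the first image and 3.7 in the second, so they moved 1.2 units further apart.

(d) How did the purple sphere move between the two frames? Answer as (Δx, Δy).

(-1.0, -0.7)

The purple sphere was at about (2.1, 6.7) and moved to about (1.1, 6.0).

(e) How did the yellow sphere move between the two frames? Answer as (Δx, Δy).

(-0.9, 1.9)

The yellow sphere started near (3.0, 2.6) and ended near (2.1, 4.5).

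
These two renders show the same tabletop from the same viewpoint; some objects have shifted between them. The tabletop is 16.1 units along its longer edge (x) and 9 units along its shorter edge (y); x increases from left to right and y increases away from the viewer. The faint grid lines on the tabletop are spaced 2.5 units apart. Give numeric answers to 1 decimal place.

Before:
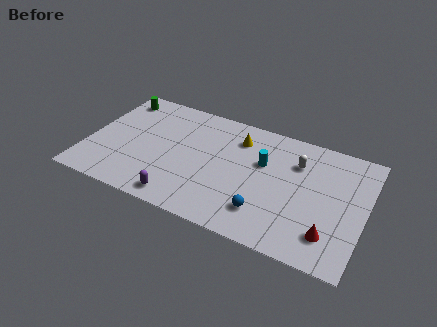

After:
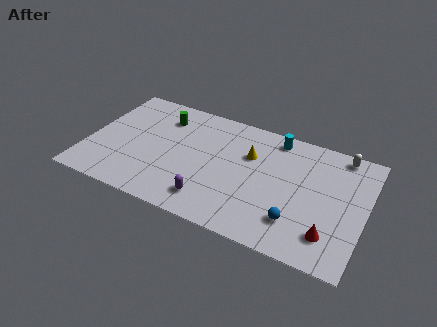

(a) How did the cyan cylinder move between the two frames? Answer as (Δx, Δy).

(0.5, 2.2)

The cyan cylinder was at about (10.1, 5.7) and moved to about (10.6, 7.9).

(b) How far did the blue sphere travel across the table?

1.8

The blue sphere was near (10.6, 2.1) before and (12.4, 2.2) after, so it travelled √(1.8² + 0.1²) ≈ 1.8 units.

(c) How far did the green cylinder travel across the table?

2.9

The green cylinder was near (1.2, 7.6) before and (4.0, 7.0) after, so it travelled √(2.8² + 0.6²) ≈ 2.9 units.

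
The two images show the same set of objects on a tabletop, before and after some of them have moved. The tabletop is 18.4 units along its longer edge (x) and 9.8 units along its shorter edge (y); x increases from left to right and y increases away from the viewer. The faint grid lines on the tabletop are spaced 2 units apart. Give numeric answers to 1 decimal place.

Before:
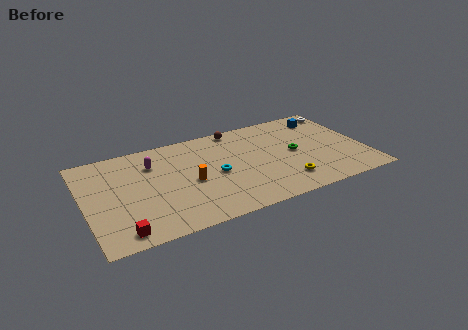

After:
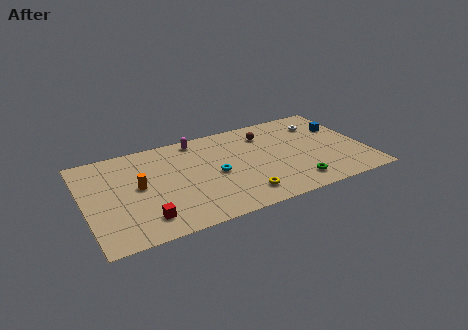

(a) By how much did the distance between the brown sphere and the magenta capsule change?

-1.4

The distance was about 6.0 in the first image and 4.6 in the second, so they moved 1.4 units closer together.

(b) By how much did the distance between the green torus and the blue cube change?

+2.2

The distance was about 4.0 in the first image and 6.2 in the second, so they moved 2.2 units further apart.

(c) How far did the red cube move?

1.7

The red cube moved from about (2.0, 1.2) to (3.6, 1.9), a distance of √(1.6² + 0.7²) ≈ 1.7.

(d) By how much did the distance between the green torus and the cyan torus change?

+0.4

They were about 5.3 units apart before and 5.7 after — 0.4 units further apart.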